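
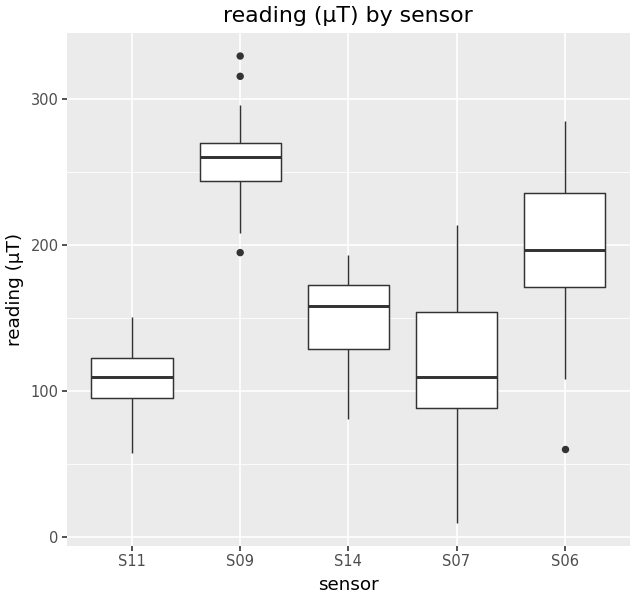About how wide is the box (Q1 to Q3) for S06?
≈ 60

Q3 ≈ 240, Q1 ≈ 180; IQR ≈ 60.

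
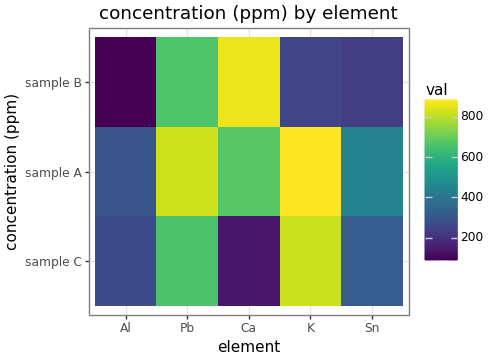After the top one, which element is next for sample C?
Top 3 for sample C: K ≈ 800, Pb ≈ 700, Sn ≈ 300.

Pb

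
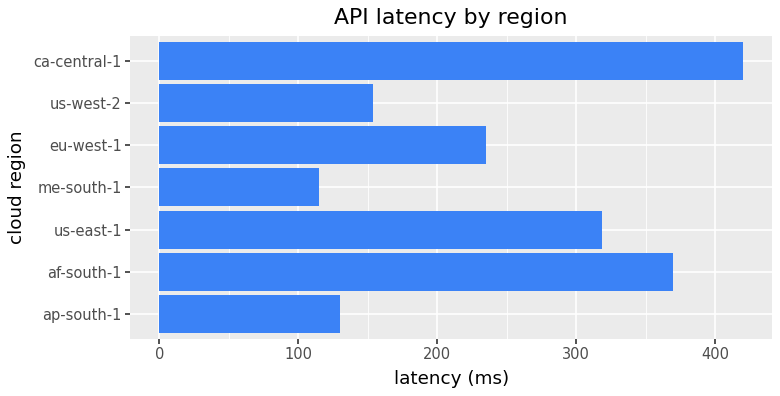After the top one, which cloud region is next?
af-south-1

Top 3: ca-central-1 ≈ 400, af-south-1 ≈ 350, us-east-1 ≈ 300.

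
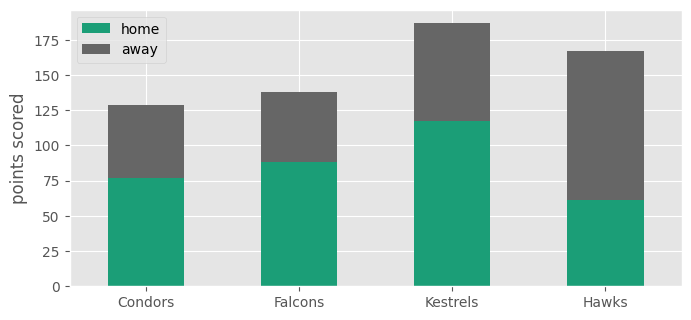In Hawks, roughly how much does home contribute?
≈ 60

home top ≈ 60, bottom ≈ 0; segment ≈ 60.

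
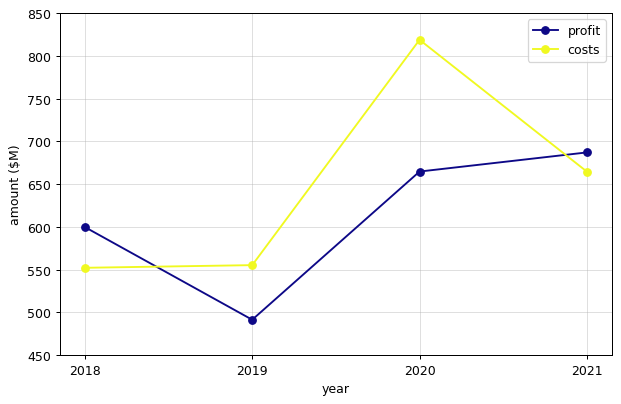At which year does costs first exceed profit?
2018: costs ≈ 550 vs profit ≈ 600 (not yet); 2019: costs ≈ 550 vs profit ≈ 500 (first crossover).

2019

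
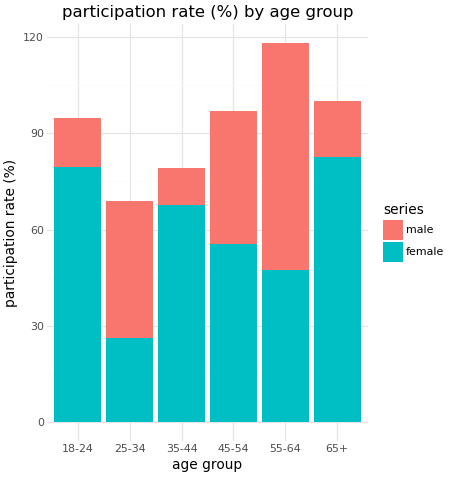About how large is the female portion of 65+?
≈ 80

female top ≈ 80, bottom ≈ 0; segment ≈ 80.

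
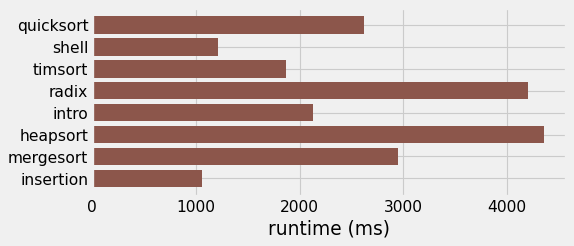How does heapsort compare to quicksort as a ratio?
≈ 1.8×

heapsort ≈ 4500, quicksort ≈ 2500; 4500/2500 ≈ 1.8.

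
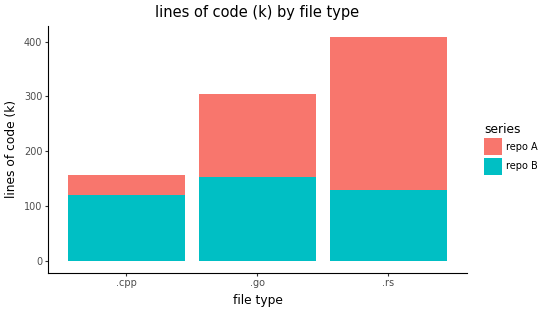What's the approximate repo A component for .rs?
repo A top ≈ 400, bottom ≈ 150; segment ≈ 250.

≈ 250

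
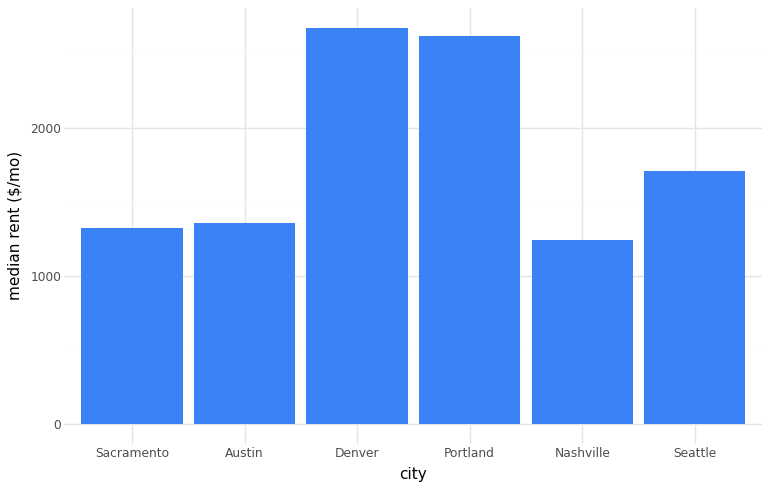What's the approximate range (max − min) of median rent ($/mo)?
Max Denver ≈ 2500, min Nashville ≈ 1000; range ≈ 1500.

≈ 1500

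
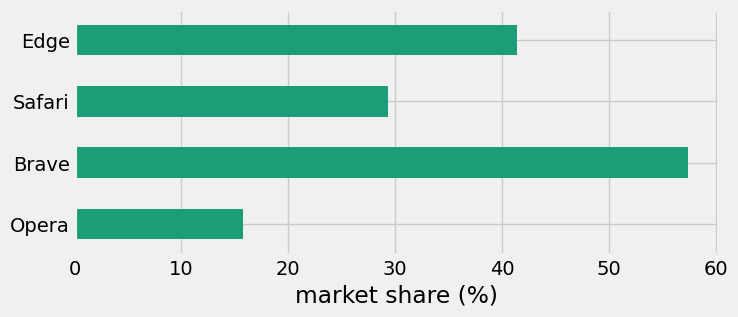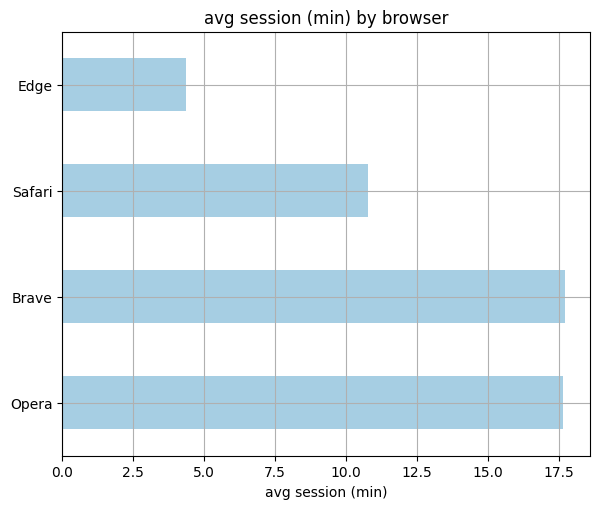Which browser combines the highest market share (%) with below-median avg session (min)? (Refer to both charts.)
Edge

Chart 2 median avg session (min) ≈ 14; below-median browsers: Safari, Edge. Among those, Edge has the highest market share (%) (≈ 40).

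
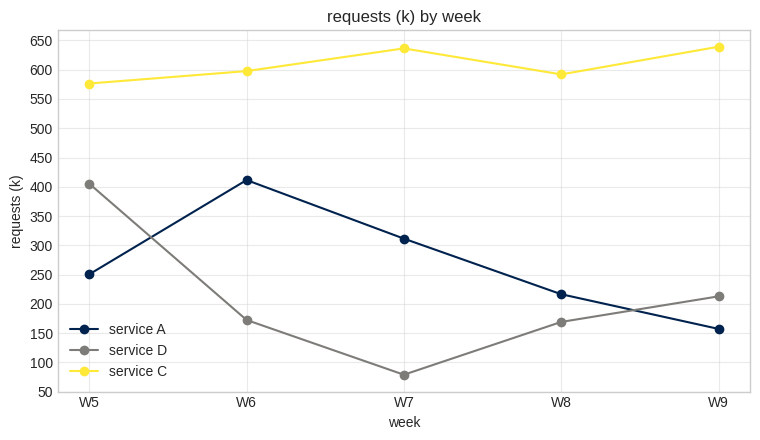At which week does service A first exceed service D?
W6

W5: service A ≈ 250 vs service D ≈ 400 (not yet); W6: service A ≈ 400 vs service D ≈ 150 (first crossover).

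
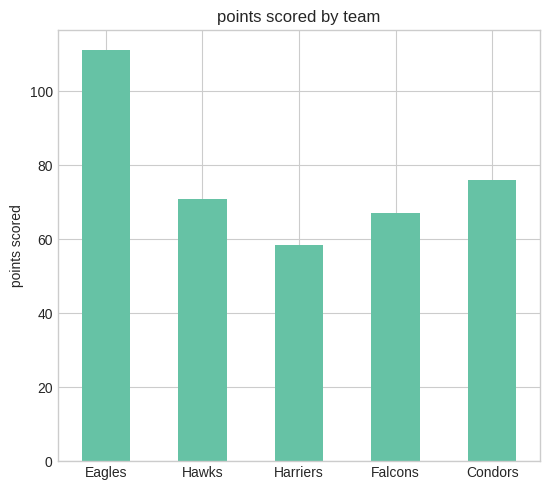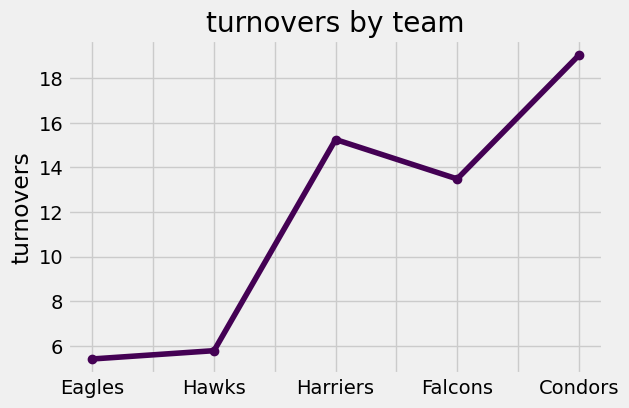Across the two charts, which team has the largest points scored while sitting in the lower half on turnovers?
Chart 2 median turnovers ≈ 14; below-median teams: Eagles, Hawks. Among those, Eagles has the highest points scored (≈ 120).

Eagles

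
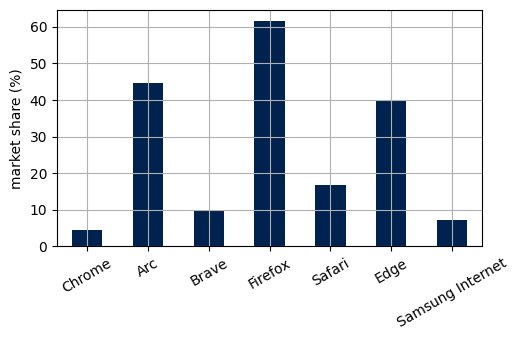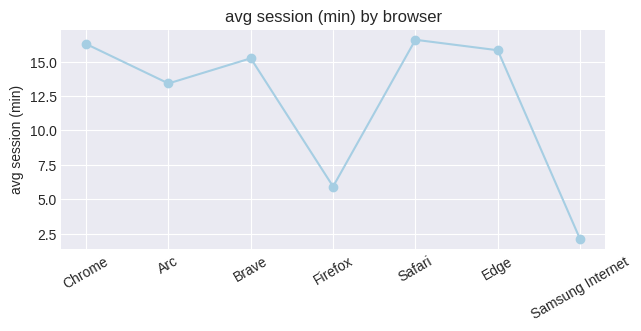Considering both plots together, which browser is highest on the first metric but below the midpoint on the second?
Firefox

Chart 2 median avg session (min) ≈ 16; below-median browsers: Arc, Firefox, Samsung Internet. Among those, Firefox has the highest market share (%) (≈ 60).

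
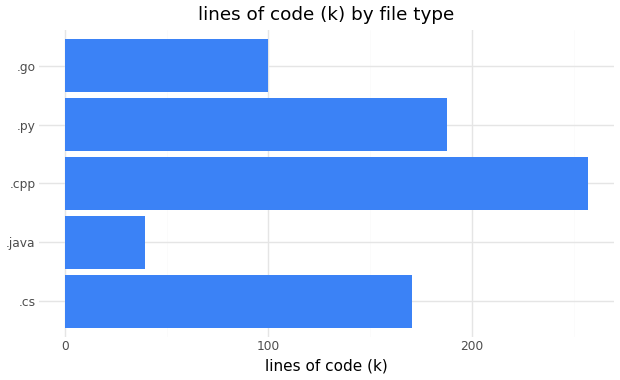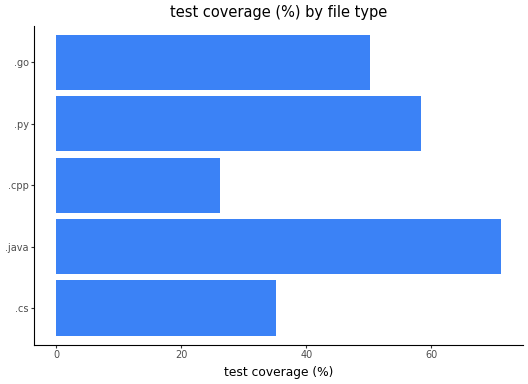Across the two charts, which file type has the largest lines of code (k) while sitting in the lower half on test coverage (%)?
.cpp

Chart 2 median test coverage (%) ≈ 50; below-median file types: .cs, .cpp. Among those, .cpp has the highest lines of code (k) (≈ 250).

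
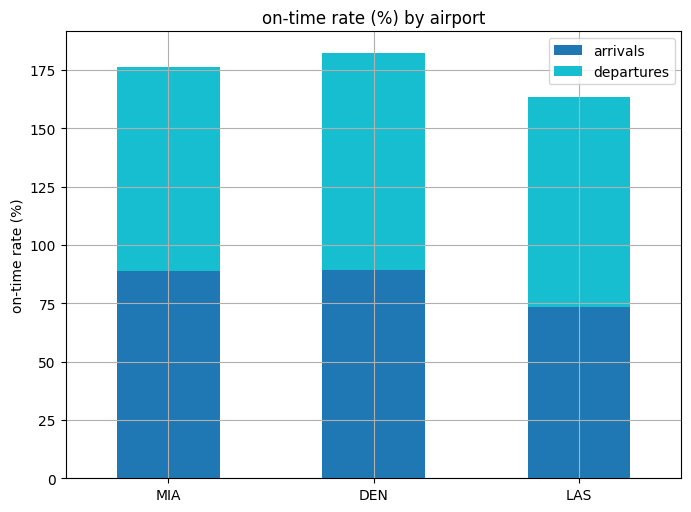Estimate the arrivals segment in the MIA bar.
arrivals top ≈ 80, bottom ≈ 0; segment ≈ 80.

≈ 80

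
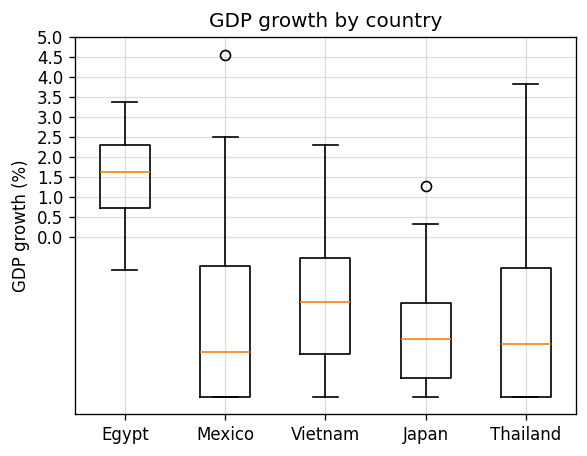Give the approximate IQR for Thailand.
≈ 3.0

Q3 ≈ -1.0, Q1 ≈ -4.0; IQR ≈ 3.0.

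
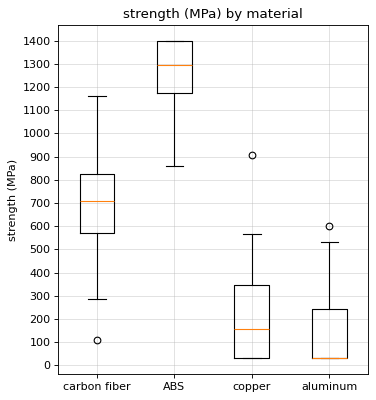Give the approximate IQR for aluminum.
Q3 ≈ 200, Q1 ≈ 0; IQR ≈ 200.

≈ 200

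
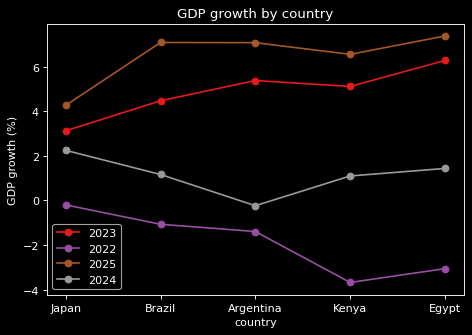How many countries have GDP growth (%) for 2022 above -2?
3

Above -2: Japan, Brazil, Argentina.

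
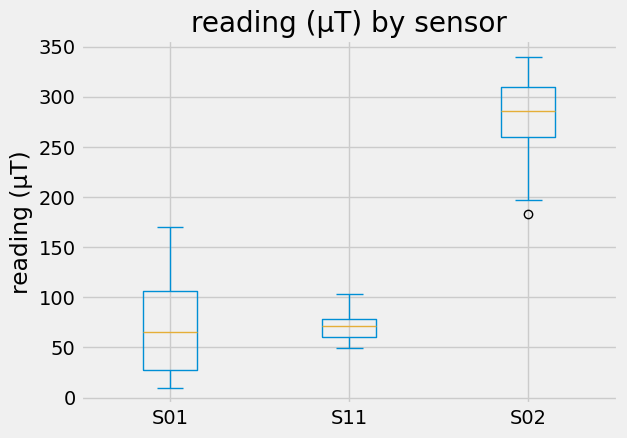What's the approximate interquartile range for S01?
≈ 80

Q3 ≈ 100, Q1 ≈ 20; IQR ≈ 80.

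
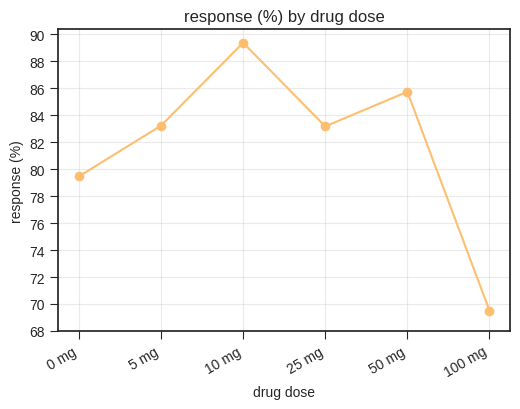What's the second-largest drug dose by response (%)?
50 mg

Top 3: 10 mg ≈ 90, 50 mg ≈ 86, 5 mg ≈ 84.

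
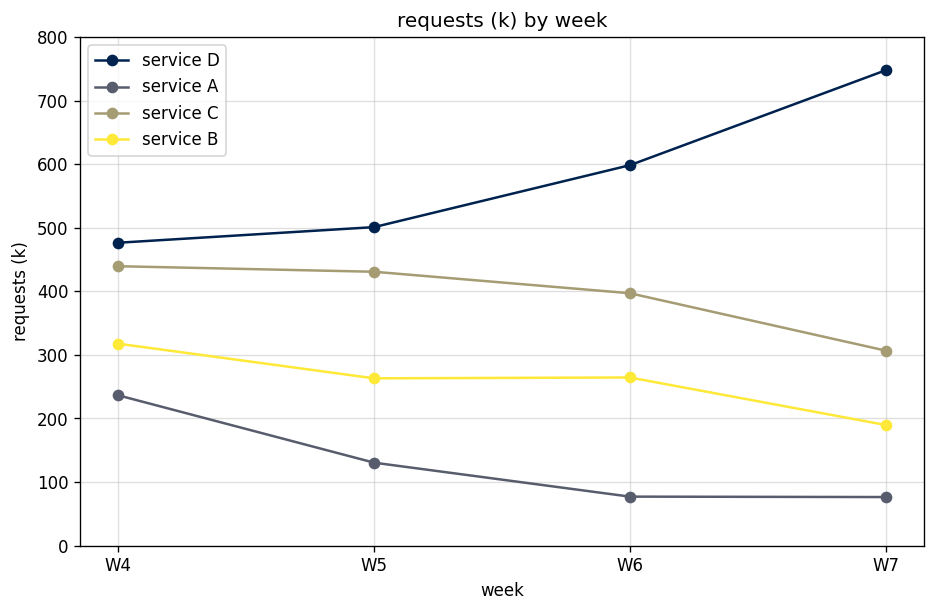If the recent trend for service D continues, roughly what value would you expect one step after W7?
Last three: 500, 600, 700 → slope ≈ 100/step → next ≈ 800.

≈ 800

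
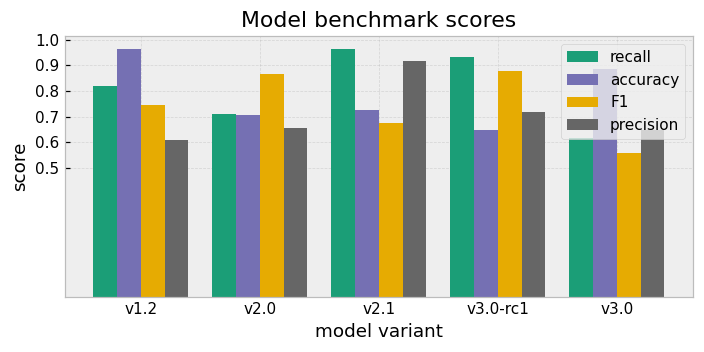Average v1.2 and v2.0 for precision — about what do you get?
≈ 0.65

(0.6 + 0.7) / 2 ≈ 0.65.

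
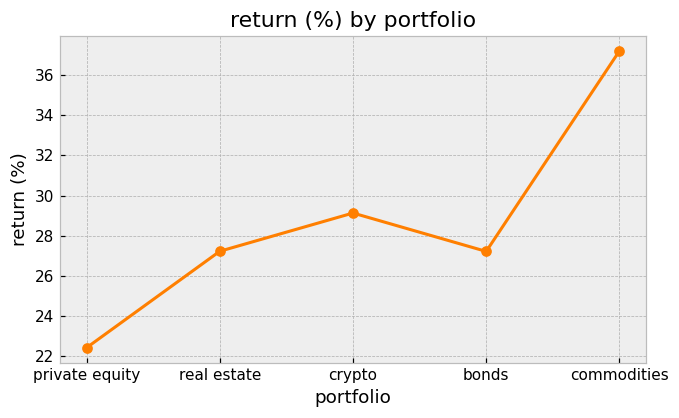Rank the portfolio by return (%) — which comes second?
Top 3: commodities ≈ 38, crypto ≈ 30, real estate ≈ 28.

crypto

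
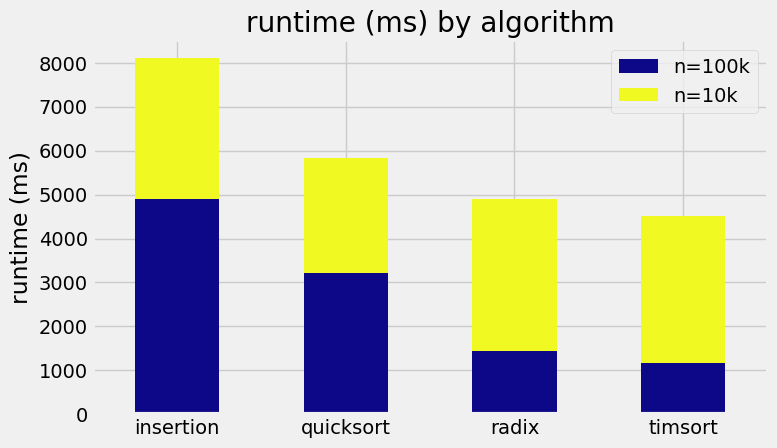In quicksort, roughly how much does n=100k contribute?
≈ 3000

n=100k top ≈ 3000, bottom ≈ 0; segment ≈ 3000.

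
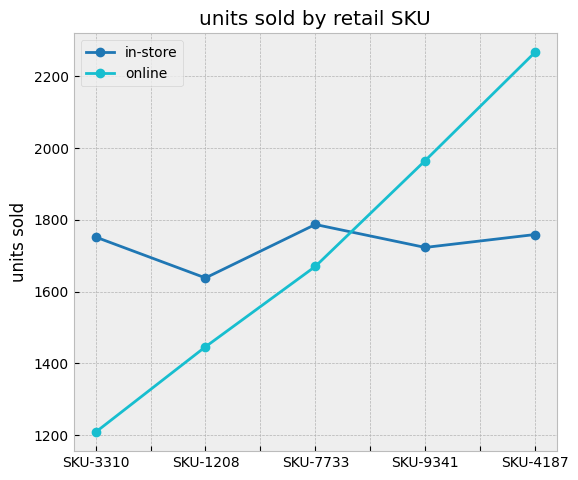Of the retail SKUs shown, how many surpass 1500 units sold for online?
Above 1500: SKU-7733, SKU-9341, SKU-4187.

3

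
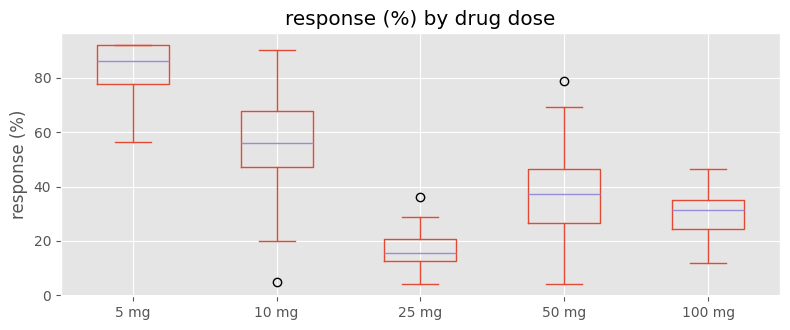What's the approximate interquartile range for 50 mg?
Q3 ≈ 50, Q1 ≈ 30; IQR ≈ 20.

≈ 20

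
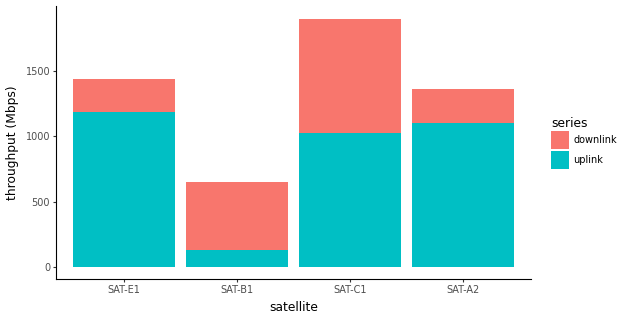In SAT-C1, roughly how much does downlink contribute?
downlink top ≈ 2000, bottom ≈ 1000; segment ≈ 1000.

≈ 1000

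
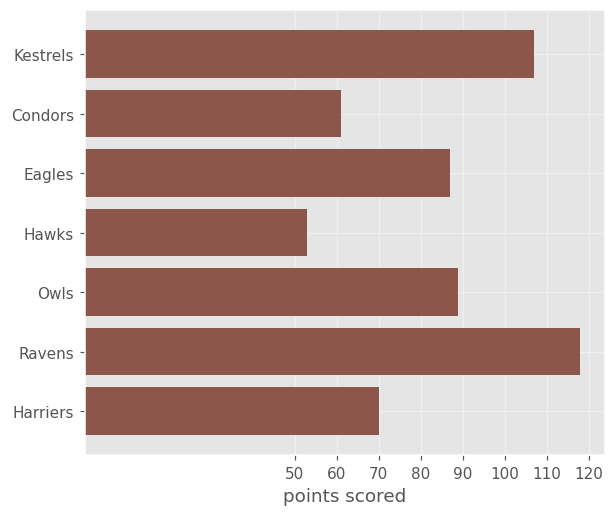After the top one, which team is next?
Top 3: Ravens ≈ 120, Kestrels ≈ 110, Owls ≈ 90.

Kestrels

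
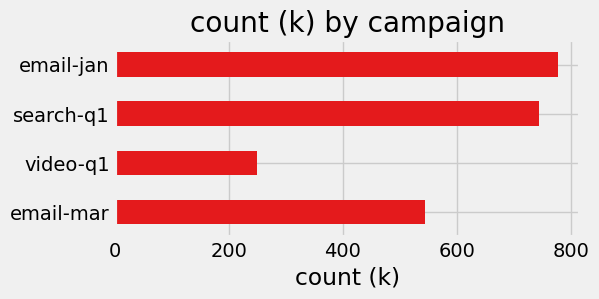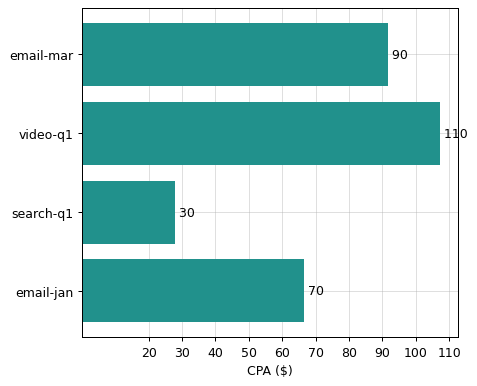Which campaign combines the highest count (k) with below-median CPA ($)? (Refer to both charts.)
email-jan

Chart 2 median CPA ($) ≈ 80; below-median campaigns: search-q1, email-jan. Among those, email-jan has the highest count (k) (≈ 800).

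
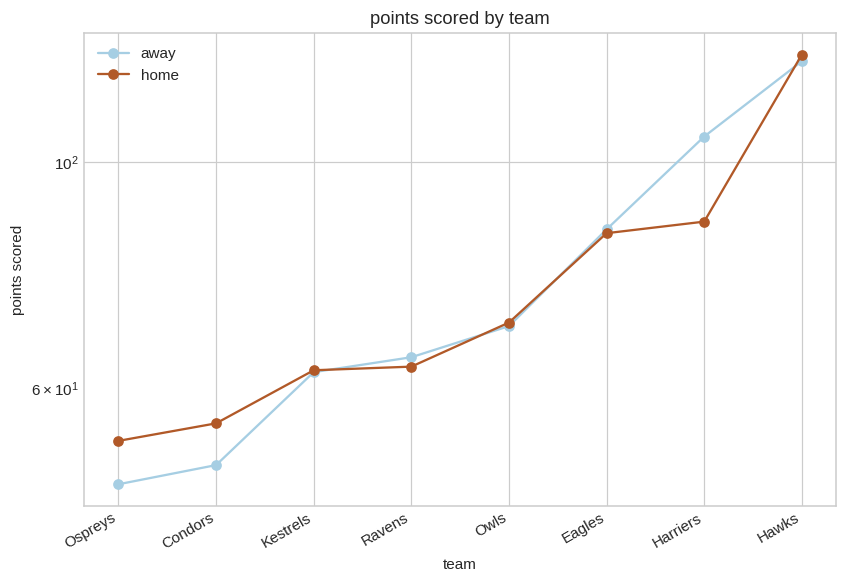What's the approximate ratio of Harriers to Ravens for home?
Harriers ≈ 90, Ravens ≈ 60; 90/60 ≈ 1.5.

≈ 1.5×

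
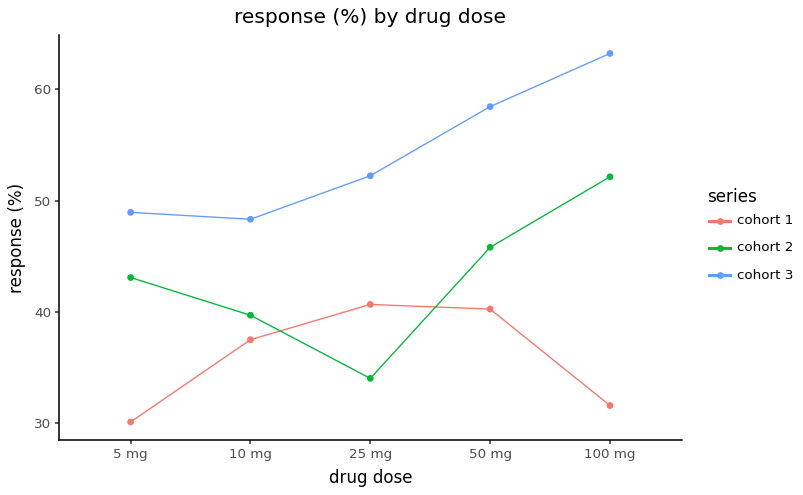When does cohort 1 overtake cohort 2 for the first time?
25 mg

10 mg: cohort 1 ≈ 40 vs cohort 2 ≈ 40 (not yet); 25 mg: cohort 1 ≈ 40 vs cohort 2 ≈ 35 (first crossover).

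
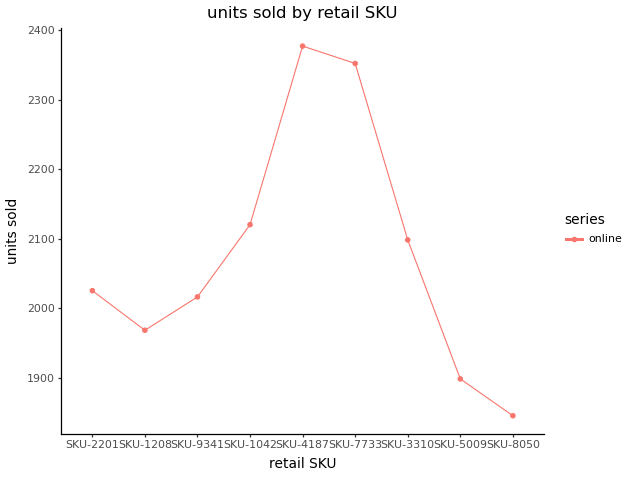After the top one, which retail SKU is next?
Top 3: SKU-4187 ≈ 2400, SKU-7733 ≈ 2350, SKU-1042 ≈ 2100.

SKU-7733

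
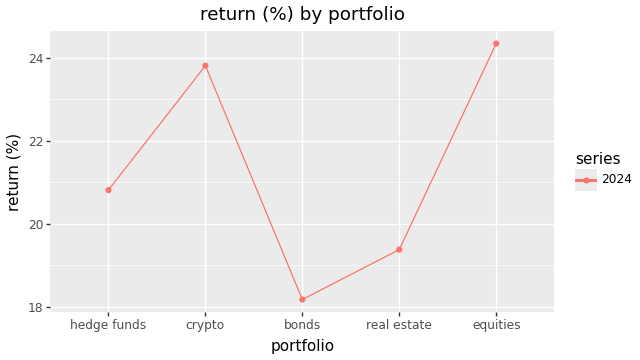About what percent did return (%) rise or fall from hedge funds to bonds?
≈ -14.3%

hedge funds ≈ 21, bonds ≈ 18; (18 − 21) / 21 ≈ -14.3%.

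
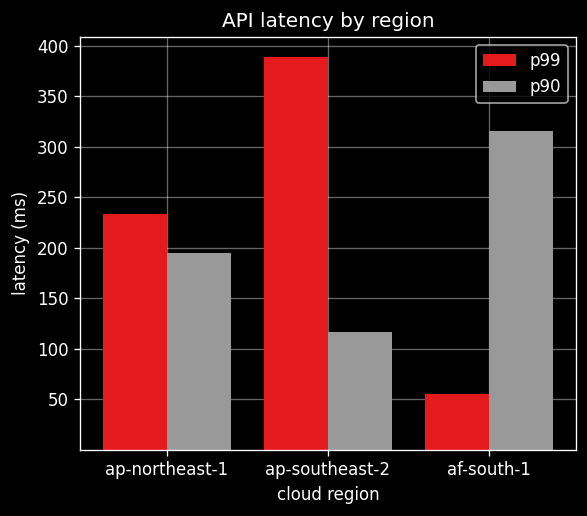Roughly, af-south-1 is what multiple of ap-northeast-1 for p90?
≈ 1.5×

af-south-1 ≈ 300, ap-northeast-1 ≈ 200; 300/200 ≈ 1.5.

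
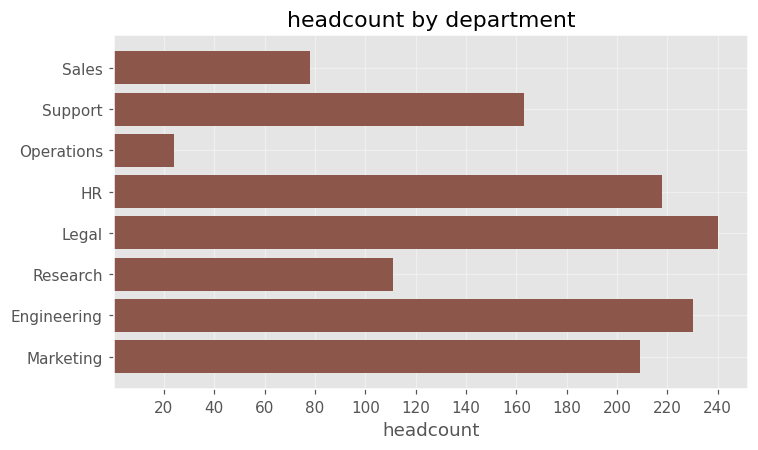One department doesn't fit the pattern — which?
Operations

Operations ≈ 20; the rest sit between ≈ 80 and ≈ 240.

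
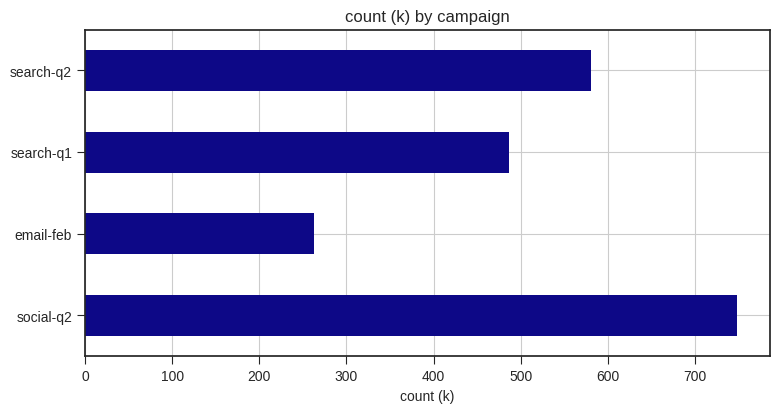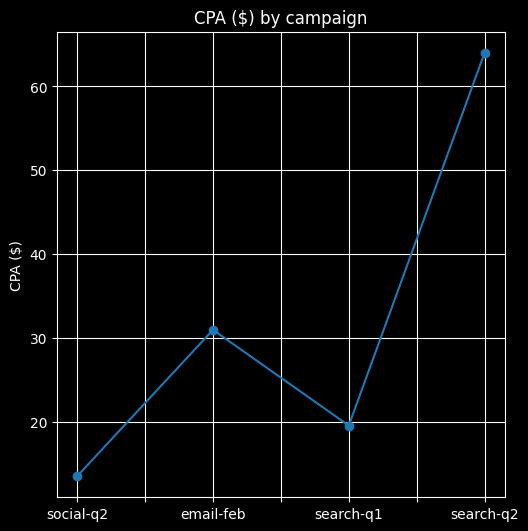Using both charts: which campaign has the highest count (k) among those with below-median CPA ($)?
Chart 2 median CPA ($) ≈ 30; below-median campaigns: social-q2, search-q1. Among those, social-q2 has the highest count (k) (≈ 700).

social-q2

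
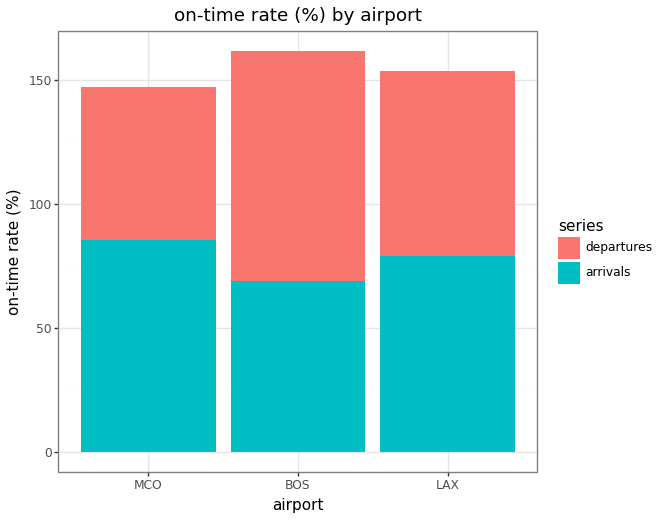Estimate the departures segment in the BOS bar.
departures top ≈ 160, bottom ≈ 60; segment ≈ 100.

≈ 100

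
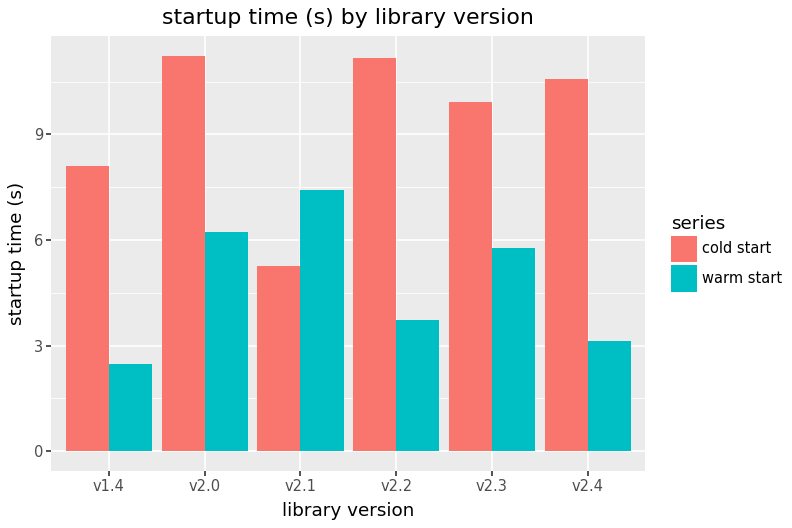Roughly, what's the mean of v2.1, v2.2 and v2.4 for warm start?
(7 + 4 + 3) / 3 ≈ 5.

≈ 5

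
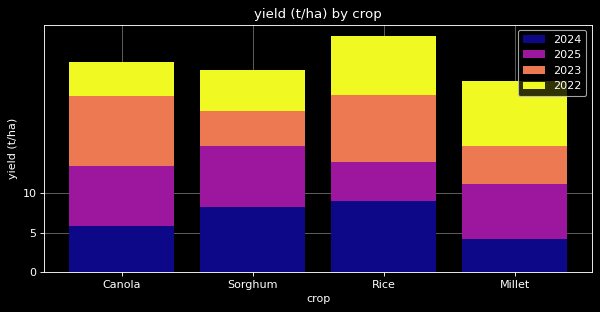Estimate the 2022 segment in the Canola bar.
2022 top ≈ 25, bottom ≈ 20; segment ≈ 5.

≈ 5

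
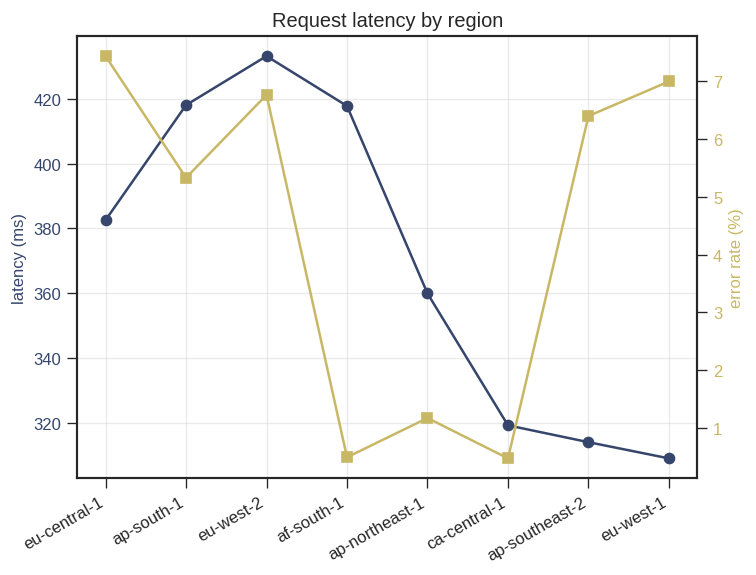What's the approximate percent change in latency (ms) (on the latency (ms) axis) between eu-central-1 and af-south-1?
≈ +10.5%

eu-central-1 ≈ 380, af-south-1 ≈ 420; (420 − 380) / 380 ≈ +10.5%.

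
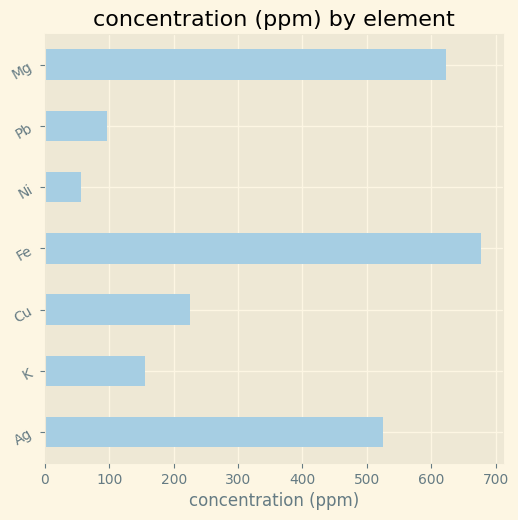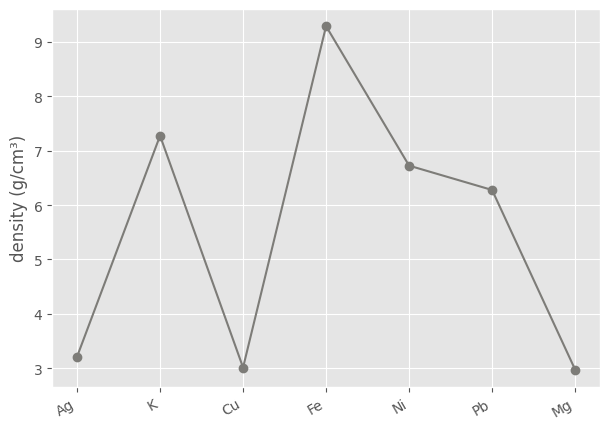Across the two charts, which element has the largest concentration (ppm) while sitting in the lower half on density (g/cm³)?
Chart 2 median density (g/cm³) ≈ 6; below-median elements: Ag, Cu, Mg. Among those, Mg has the highest concentration (ppm) (≈ 600).

Mg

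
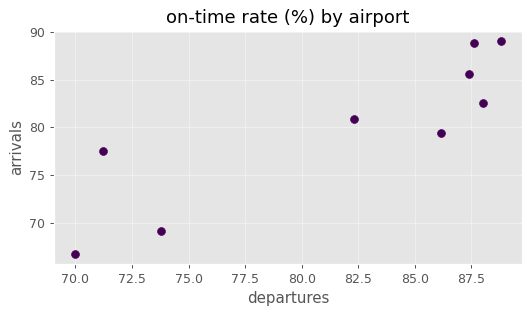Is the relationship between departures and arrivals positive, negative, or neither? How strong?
positive, strong

Points are positively correlated; strong (|r| ≈ 0.9).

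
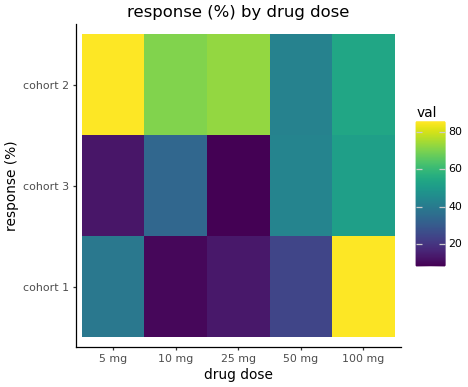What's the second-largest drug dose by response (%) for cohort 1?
5 mg

Top 3 for cohort 1: 100 mg ≈ 90, 5 mg ≈ 40, 50 mg ≈ 20.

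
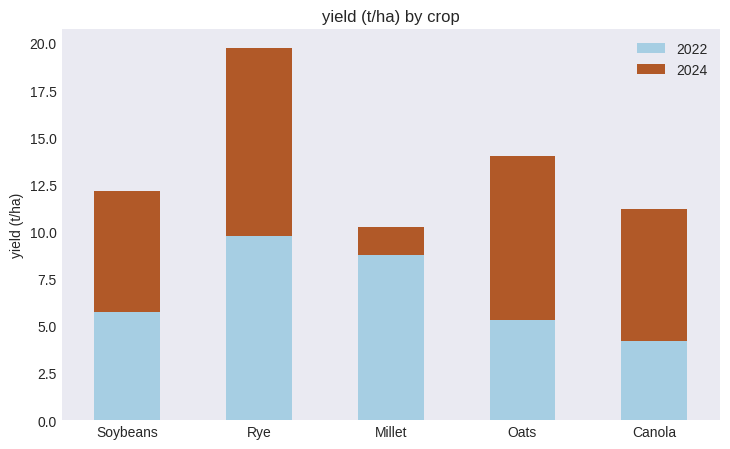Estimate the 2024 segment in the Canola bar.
2024 top ≈ 12, bottom ≈ 4; segment ≈ 8.

≈ 8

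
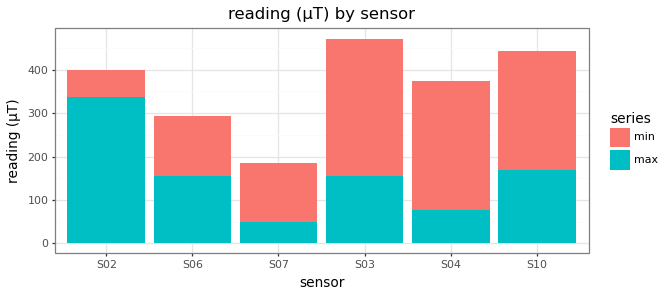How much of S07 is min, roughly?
min top ≈ 200, bottom ≈ 50; segment ≈ 150.

≈ 150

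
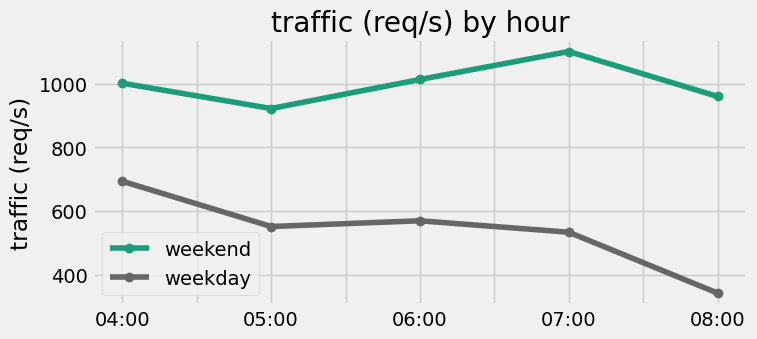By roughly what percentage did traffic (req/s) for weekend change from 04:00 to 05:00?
04:00 ≈ 1000, 05:00 ≈ 900; (900 − 1000) / 1000 ≈ -10%.

≈ -10%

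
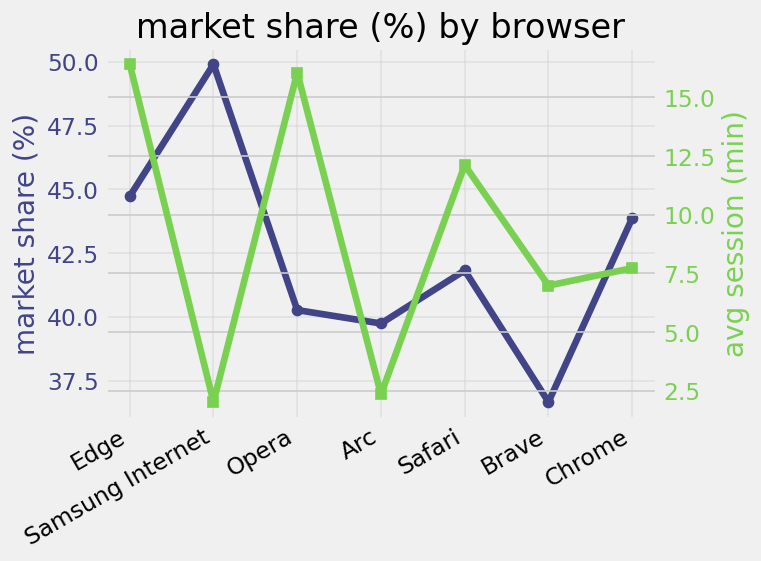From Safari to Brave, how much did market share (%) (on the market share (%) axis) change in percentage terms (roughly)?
≈ -14.3%

Safari ≈ 42, Brave ≈ 36; (36 − 42) / 42 ≈ -14.3%.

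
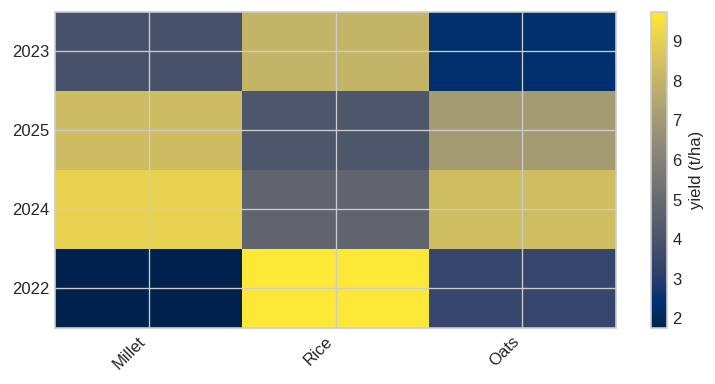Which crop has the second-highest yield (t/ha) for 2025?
Top 3 for 2025: Millet ≈ 8, Oats ≈ 7, Rice ≈ 4.

Oats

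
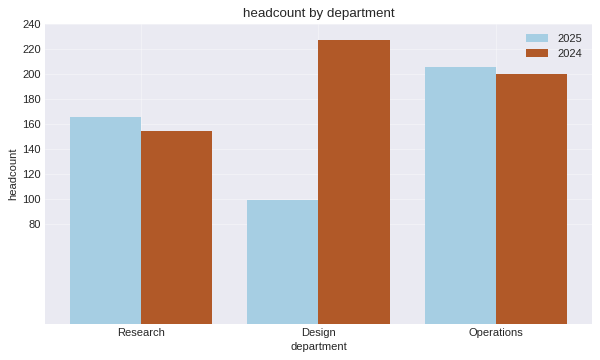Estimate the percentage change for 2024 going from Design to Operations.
Design ≈ 220, Operations ≈ 200; (200 − 220) / 220 ≈ -9.1%.

≈ -9.1%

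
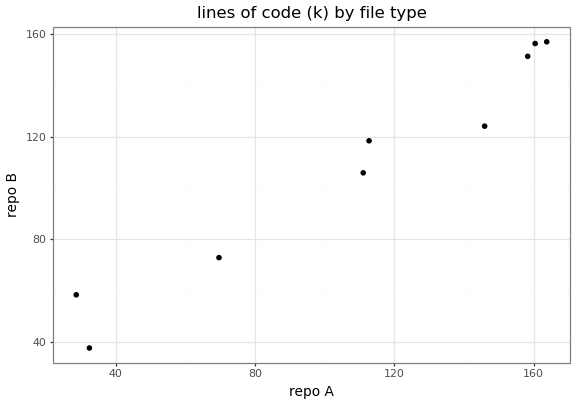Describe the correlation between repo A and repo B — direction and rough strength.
positive, strong

Points are positively correlated; strong (|r| ≈ 1.0).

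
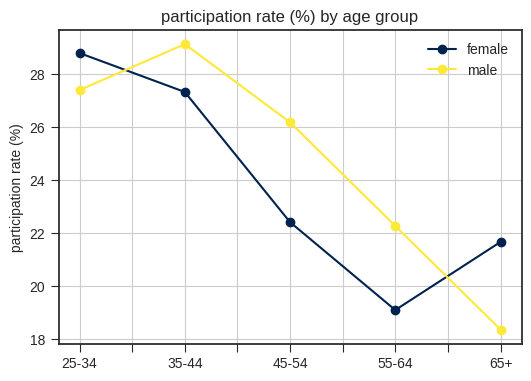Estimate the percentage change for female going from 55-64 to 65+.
≈ +15.8%

55-64 ≈ 19, 65+ ≈ 22; (22 − 19) / 19 ≈ +15.8%.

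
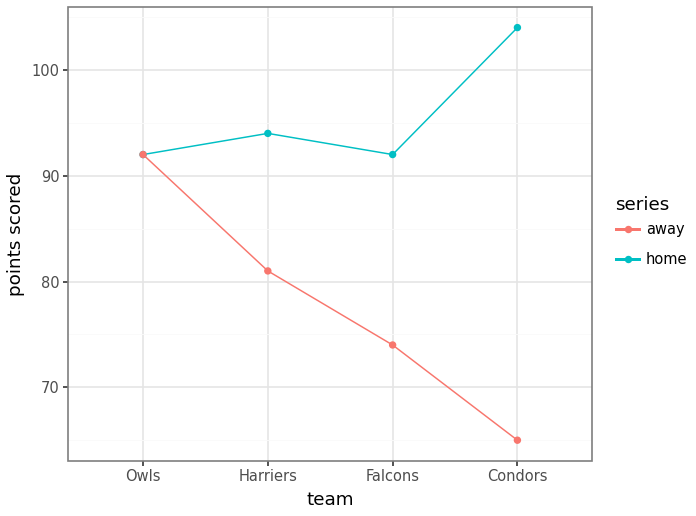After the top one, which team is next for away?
Harriers

Top 3 for away: Owls ≈ 90, Harriers ≈ 80, Falcons ≈ 75.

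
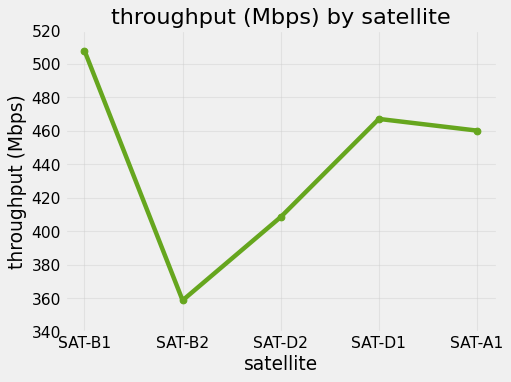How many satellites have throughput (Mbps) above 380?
4

Above 380: SAT-B1, SAT-D2, SAT-D1, SAT-A1.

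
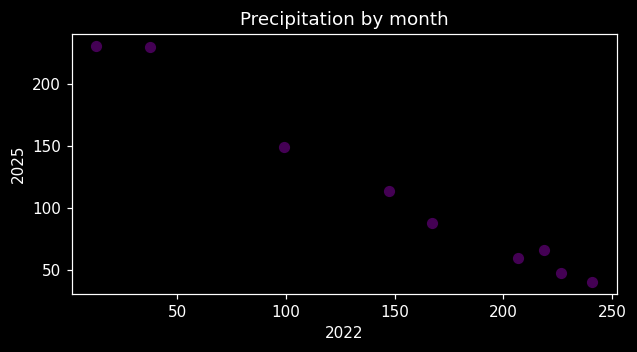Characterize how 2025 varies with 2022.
negative, strong

Points are negatively correlated; strong (|r| ≈ 1.0).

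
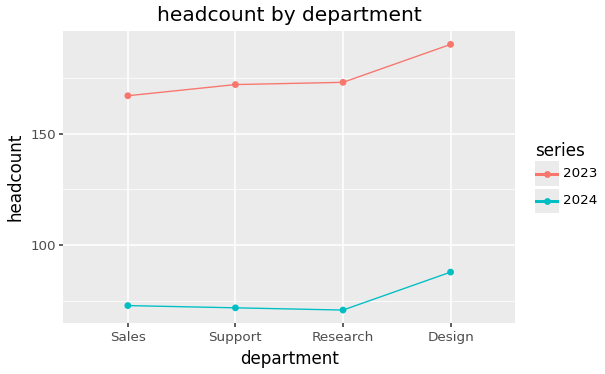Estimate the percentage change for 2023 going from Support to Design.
≈ +11.8%

Support ≈ 170, Design ≈ 190; (190 − 170) / 170 ≈ +11.8%.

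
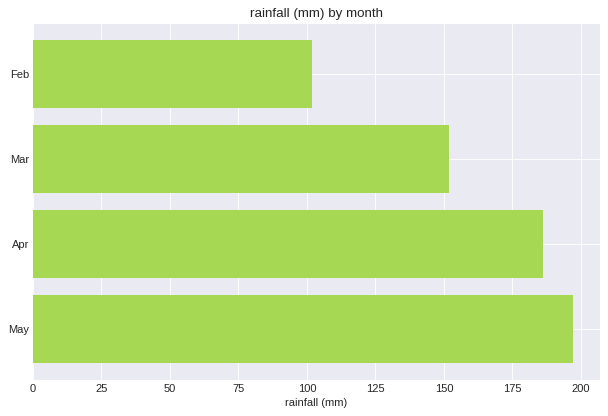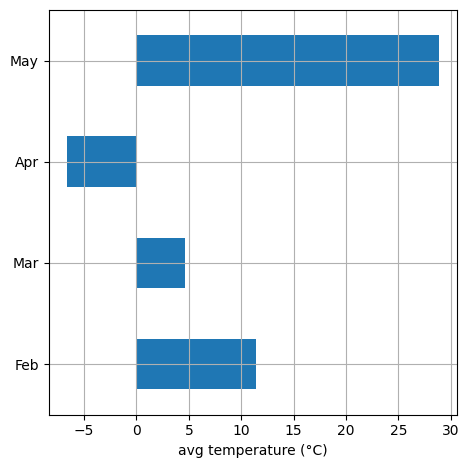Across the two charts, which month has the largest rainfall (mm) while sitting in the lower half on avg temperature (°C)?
Apr

Chart 2 median avg temperature (°C) ≈ 10; below-median months: Mar, Apr. Among those, Apr has the highest rainfall (mm) (≈ 180).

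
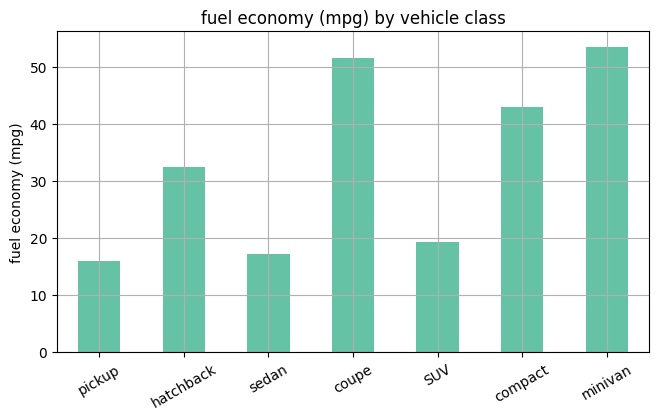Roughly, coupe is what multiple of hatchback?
≈ 1.67×

coupe ≈ 50, hatchback ≈ 30; 50/30 ≈ 1.67.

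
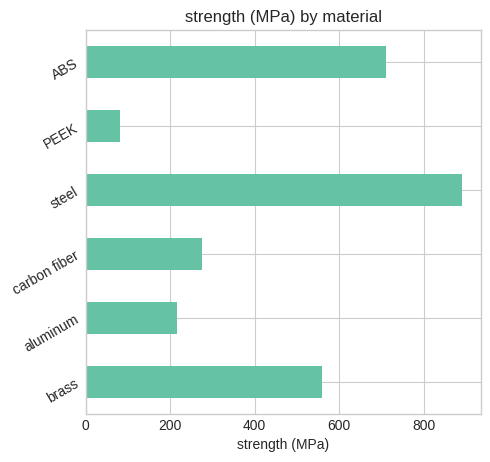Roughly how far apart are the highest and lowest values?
≈ 800

Max steel ≈ 900, min PEEK ≈ 100; range ≈ 800.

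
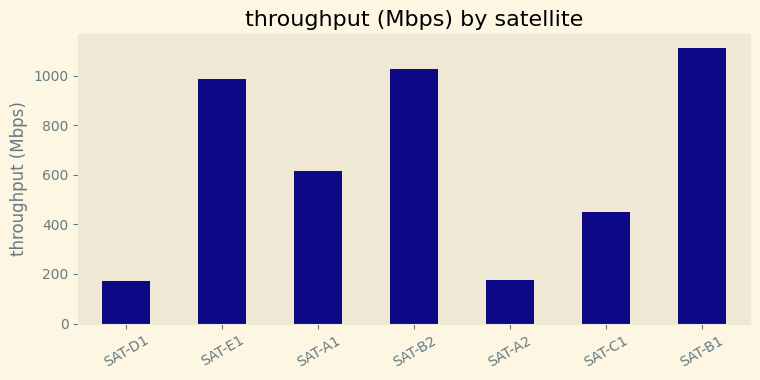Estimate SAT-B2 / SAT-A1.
≈ 1.67×

SAT-B2 ≈ 1000, SAT-A1 ≈ 600; 1000/600 ≈ 1.67.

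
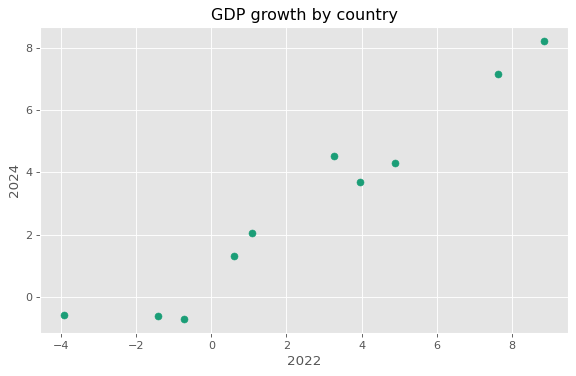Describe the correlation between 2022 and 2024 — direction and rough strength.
Points are positively correlated; strong (|r| ≈ 1.0).

positive, strong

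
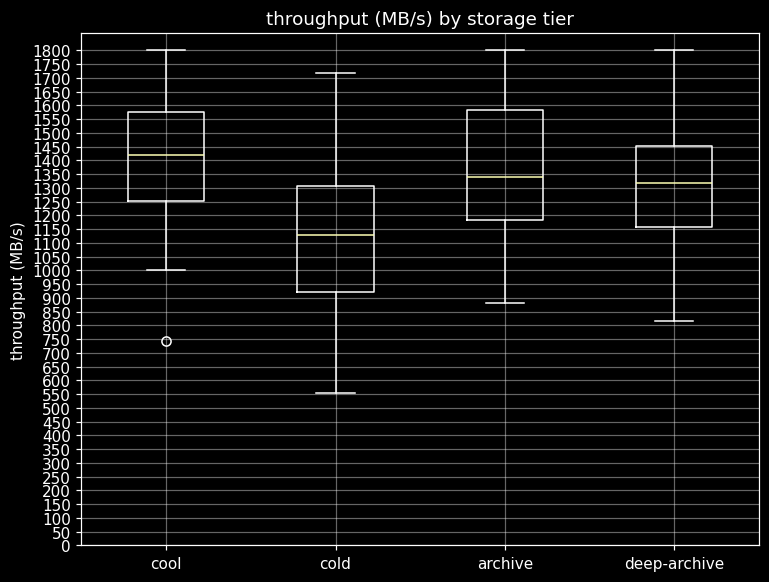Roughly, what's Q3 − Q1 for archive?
Q3 ≈ 1600, Q1 ≈ 1200; IQR ≈ 400.

≈ 400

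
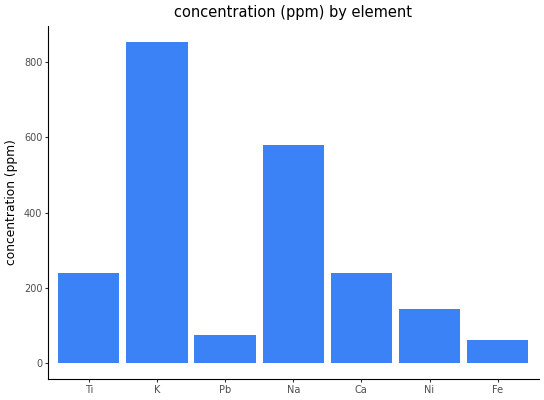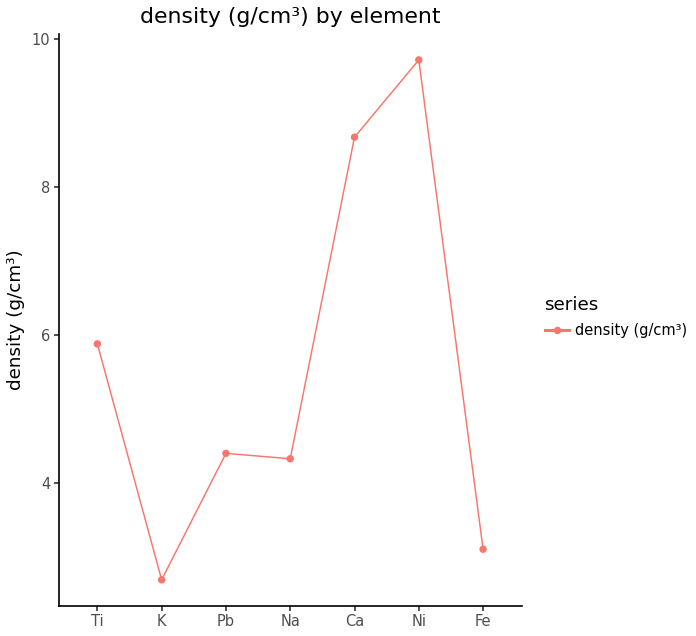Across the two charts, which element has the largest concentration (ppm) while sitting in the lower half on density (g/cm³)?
Chart 2 median density (g/cm³) ≈ 4; below-median elements: K, Na, Fe. Among those, K has the highest concentration (ppm) (≈ 900).

K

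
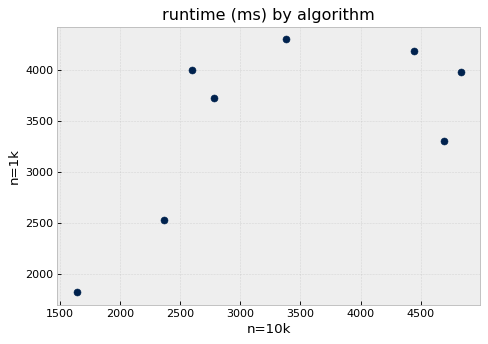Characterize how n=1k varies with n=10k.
Points are positively correlated; moderate (|r| ≈ 0.6).

positive, moderate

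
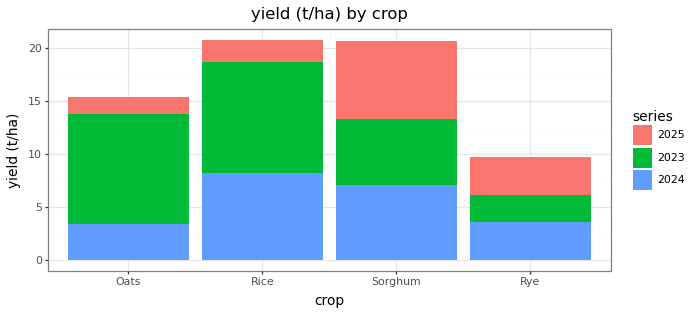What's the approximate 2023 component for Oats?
≈ 10

2023 top ≈ 14, bottom ≈ 4; segment ≈ 10.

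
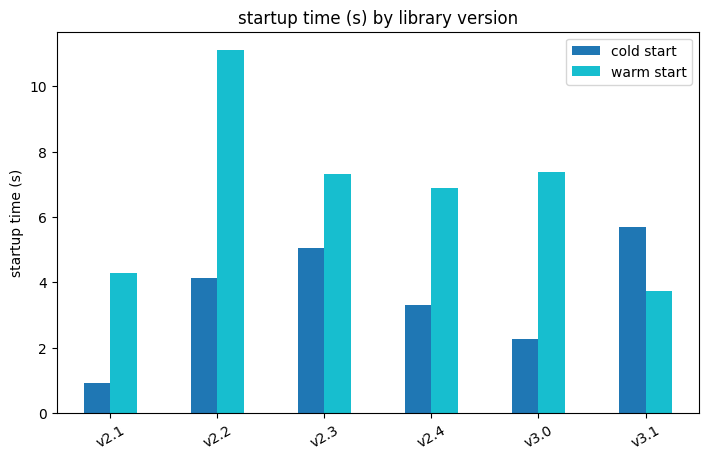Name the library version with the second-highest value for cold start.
v2.3

Top 3 for cold start: v3.1 ≈ 6, v2.3 ≈ 5, v2.2 ≈ 4.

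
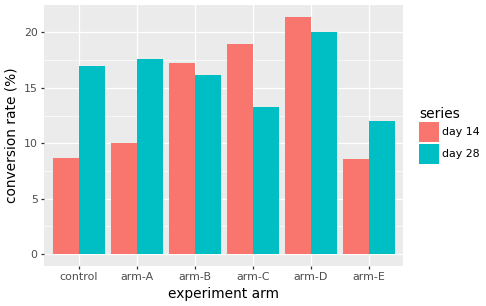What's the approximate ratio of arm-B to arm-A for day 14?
≈ 1.8×

arm-B ≈ 18, arm-A ≈ 10; 18/10 ≈ 1.8.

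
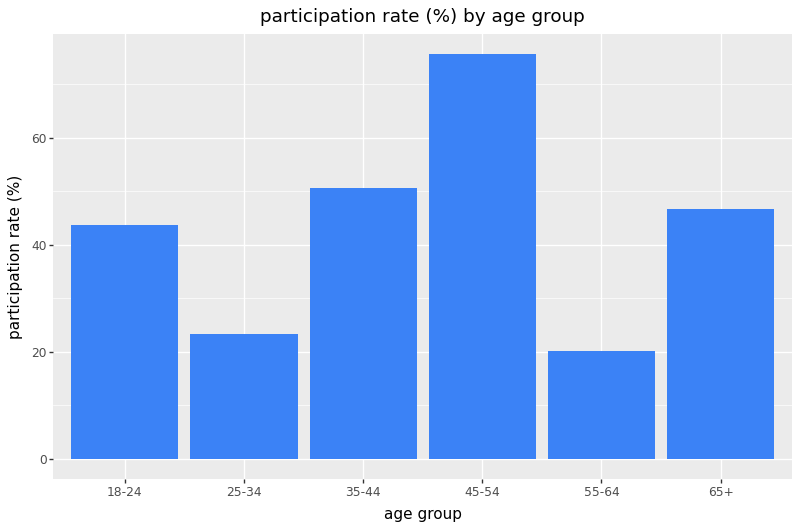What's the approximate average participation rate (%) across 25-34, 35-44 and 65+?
≈ 40

(20 + 50 + 50) / 3 ≈ 40.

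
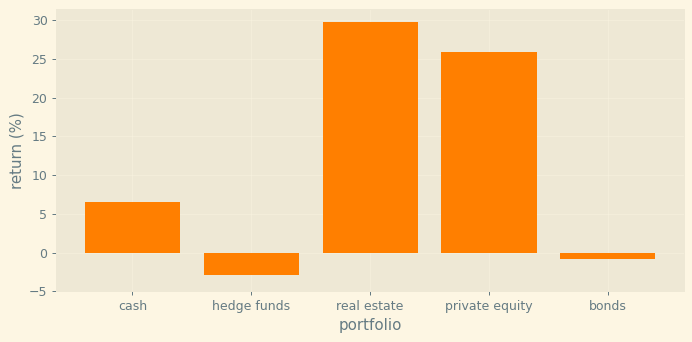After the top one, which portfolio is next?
private equity

Top 3: real estate ≈ 30, private equity ≈ 25, cash ≈ 5.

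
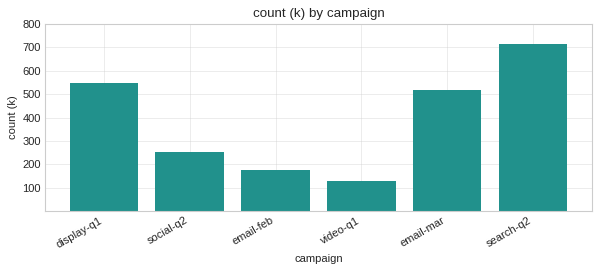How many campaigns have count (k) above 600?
1

Above 600: search-q2.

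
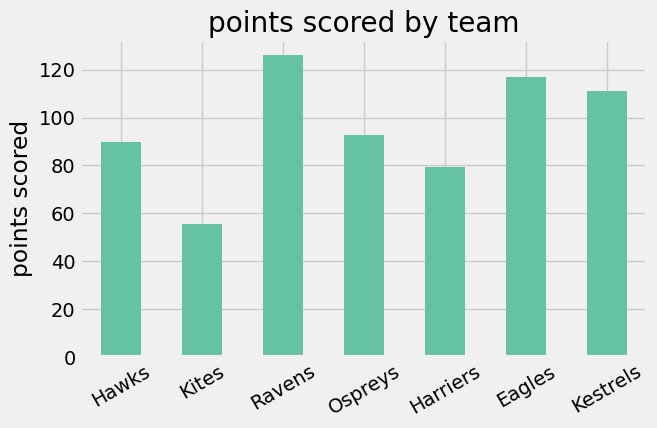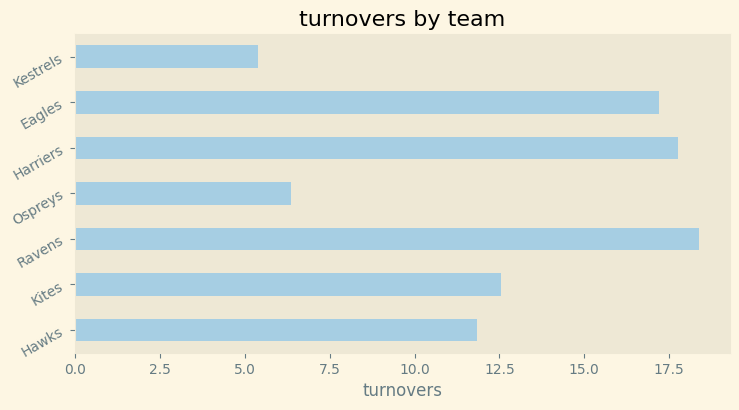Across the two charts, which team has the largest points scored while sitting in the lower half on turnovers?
Chart 2 median turnovers ≈ 12; below-median teams: Hawks, Ospreys, Kestrels. Among those, Kestrels has the highest points scored (≈ 120).

Kestrels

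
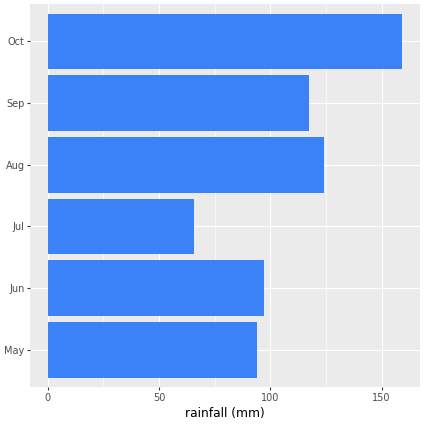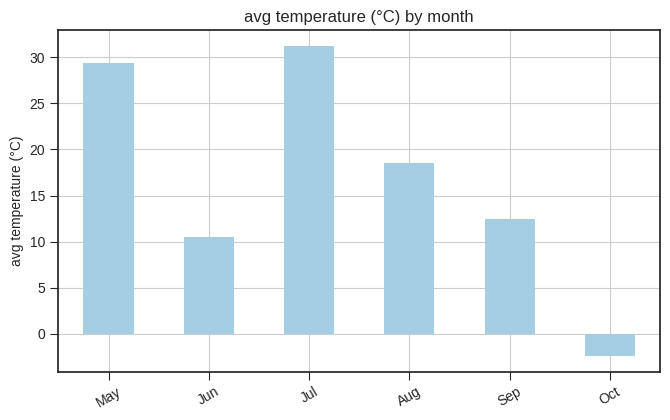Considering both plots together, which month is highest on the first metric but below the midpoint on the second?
Chart 2 median avg temperature (°C) ≈ 15; below-median months: Jun, Sep, Oct. Among those, Oct has the highest rainfall (mm) (≈ 160).

Oct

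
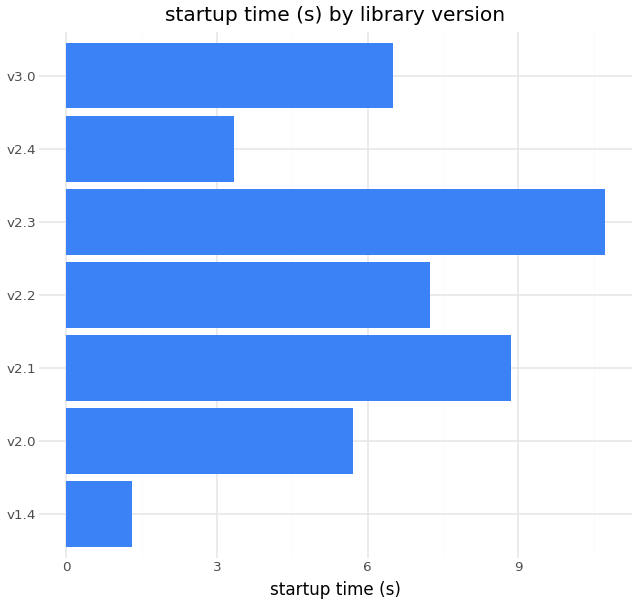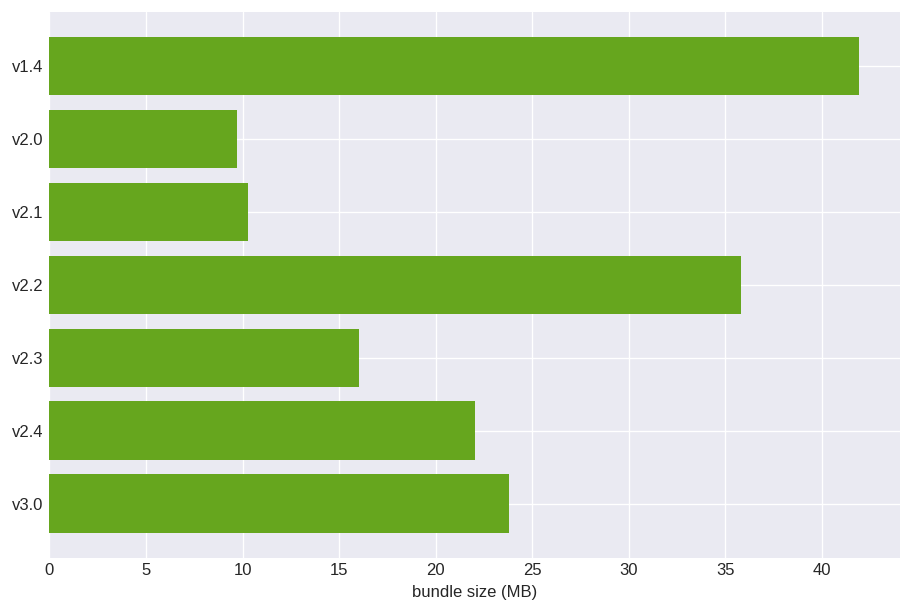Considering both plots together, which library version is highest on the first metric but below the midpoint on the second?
v2.3

Chart 2 median bundle size (MB) ≈ 20; below-median library versions: v2.0, v2.1, v2.3. Among those, v2.3 has the highest startup time (s) (≈ 11).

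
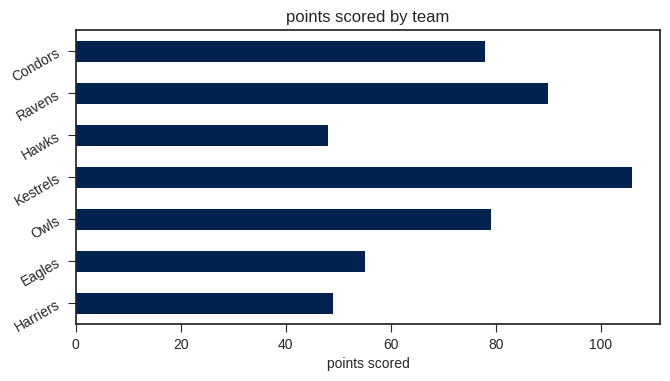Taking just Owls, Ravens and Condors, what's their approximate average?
≈ 83

(80 + 90 + 80) / 3 ≈ 83.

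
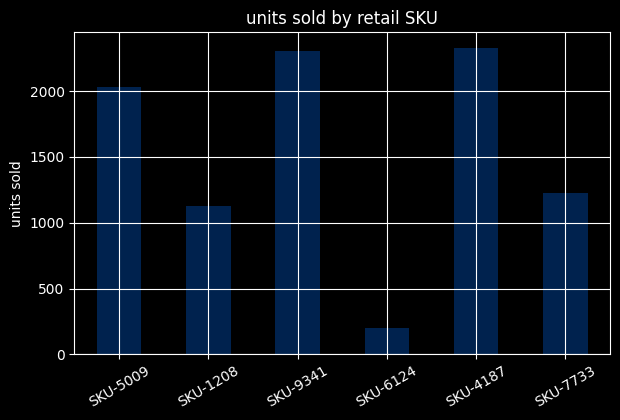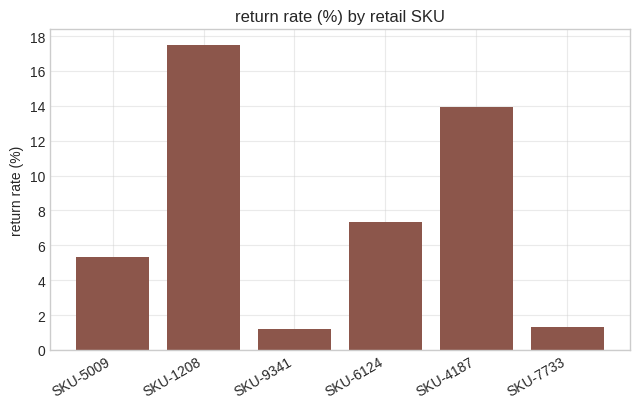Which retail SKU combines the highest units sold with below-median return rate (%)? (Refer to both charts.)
SKU-9341

Chart 2 median return rate (%) ≈ 6; below-median retail SKUs: SKU-5009, SKU-9341, SKU-7733. Among those, SKU-9341 has the highest units sold (≈ 2500).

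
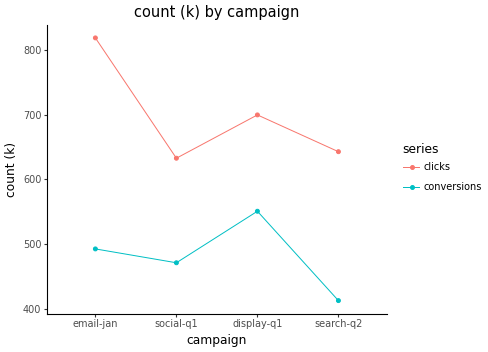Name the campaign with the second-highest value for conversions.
email-jan

Top 3 for conversions: display-q1 ≈ 550, email-jan ≈ 500, social-q1 ≈ 450.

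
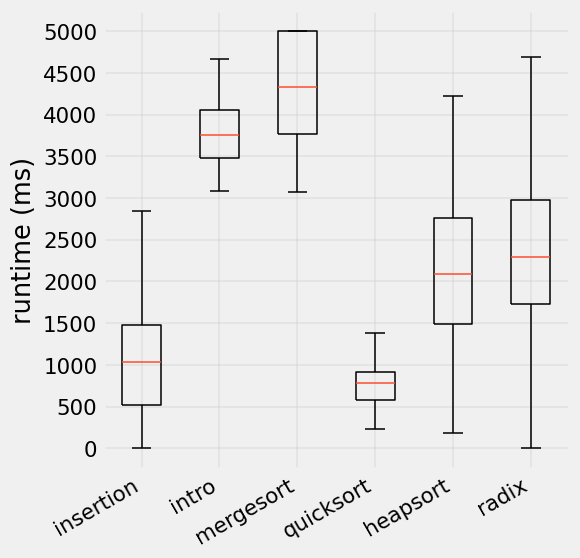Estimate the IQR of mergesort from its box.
Q3 ≈ 5000, Q1 ≈ 4000; IQR ≈ 1000.

≈ 1000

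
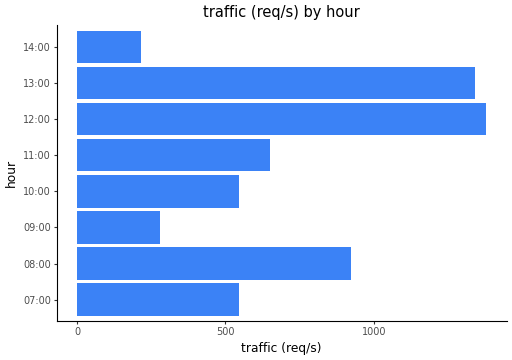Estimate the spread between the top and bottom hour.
≈ 1200

Max 12:00 ≈ 1400, min 14:00 ≈ 200; range ≈ 1200.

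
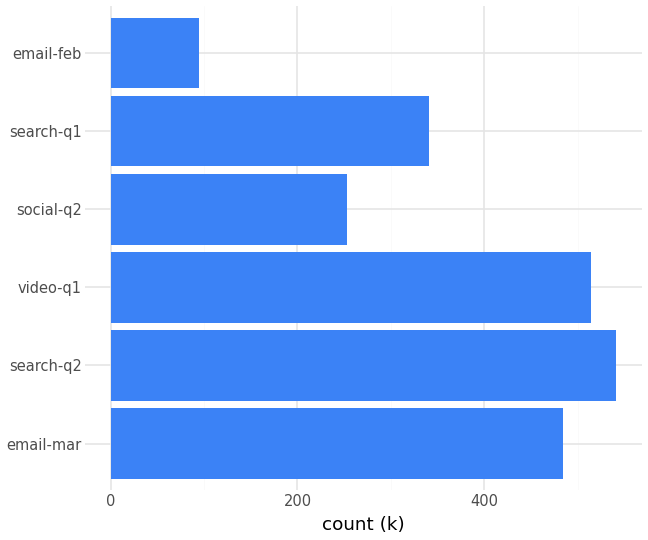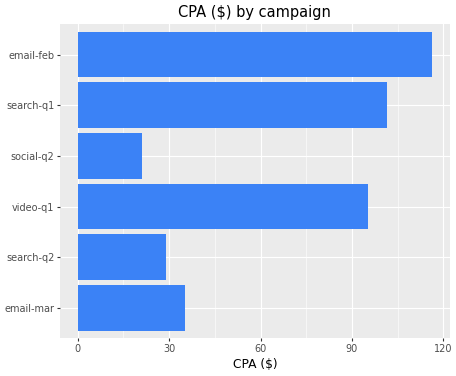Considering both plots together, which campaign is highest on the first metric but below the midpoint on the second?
search-q2

Chart 2 median CPA ($) ≈ 60; below-median campaigns: email-mar, search-q2, social-q2. Among those, search-q2 has the highest count (k) (≈ 550).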